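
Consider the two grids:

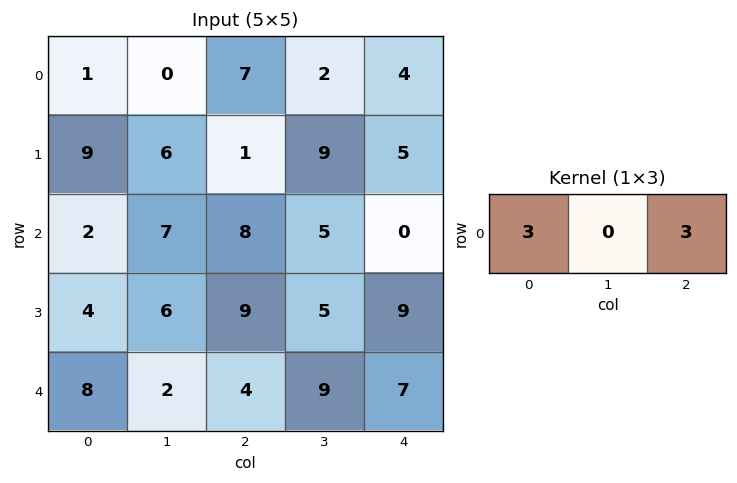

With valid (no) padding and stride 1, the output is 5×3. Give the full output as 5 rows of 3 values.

24 6 33
30 45 18
30 36 24
39 33 54
36 33 33

Output[0,0]: The receptive field on the input at this output position is [1 0 7]. Elementwise product with the kernel and sum: 1·3 + 7·3.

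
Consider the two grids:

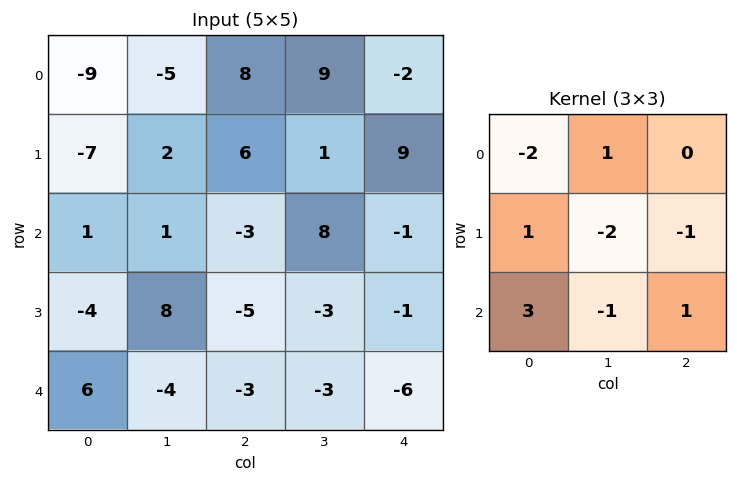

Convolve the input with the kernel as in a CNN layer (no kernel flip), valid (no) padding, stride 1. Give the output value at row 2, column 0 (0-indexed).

The receptive field on the input at this output position is [1 1 -3 / -4 8 -5 / 6 -4 -3]. Elementwise product with the kernel and sum: 1·-2 + 1·1 + -4·1 + 8·-2 + -5·-1 + 6·3 + -4·-1 + -3·1.

3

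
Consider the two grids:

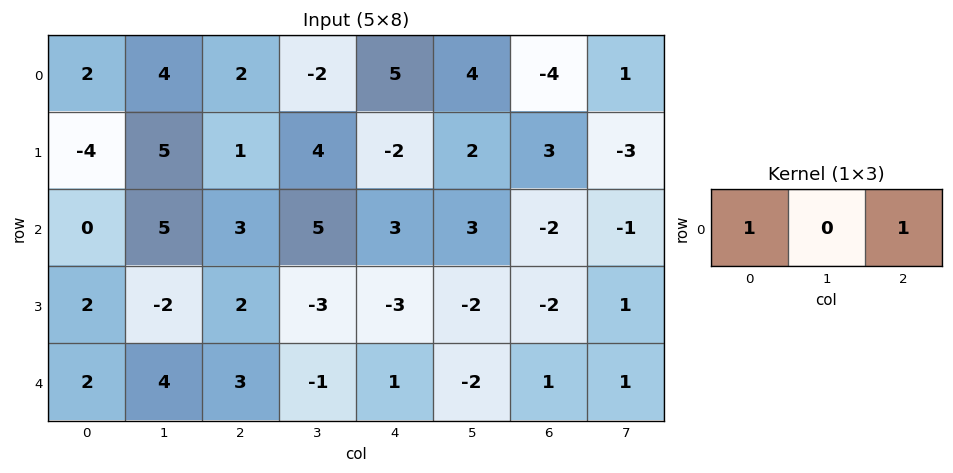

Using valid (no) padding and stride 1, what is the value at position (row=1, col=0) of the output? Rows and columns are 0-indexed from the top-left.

The receptive field on the input at this output position is [-4 5 1]. Elementwise product with the kernel and sum: -4·1 + 1·1.

-3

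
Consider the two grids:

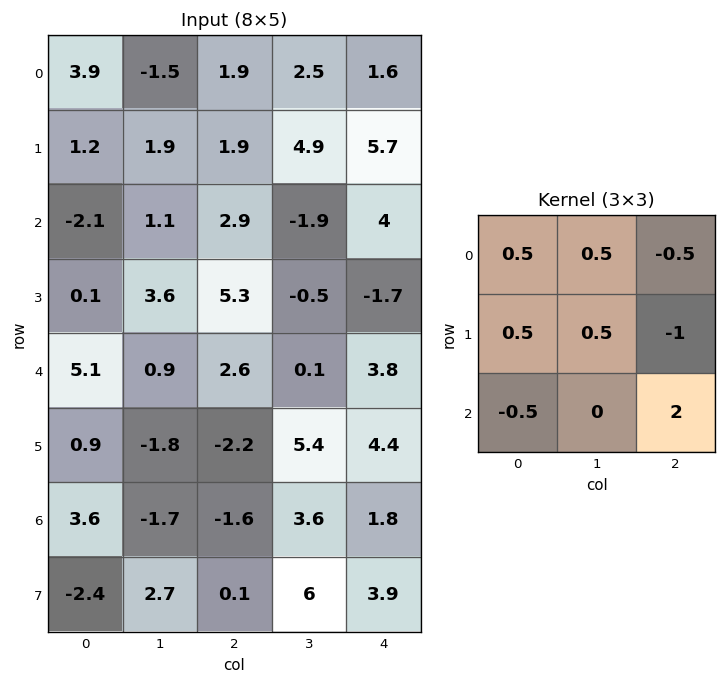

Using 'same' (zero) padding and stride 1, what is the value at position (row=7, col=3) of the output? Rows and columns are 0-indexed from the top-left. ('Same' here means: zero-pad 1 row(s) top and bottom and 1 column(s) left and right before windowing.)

The receptive field on the zero-padded input at this output position is [-1.6 3.6 1.8 / 0.1 6 3.9 / 0 0 0]. Elementwise product with the kernel and sum: -1.6·0.5 + 3.6·0.5 + 1.8·-0.5 + 0.1·0.5 + 6·0.5 + 3.9·-1 + 0·-0.5 + 0·2.

-0.75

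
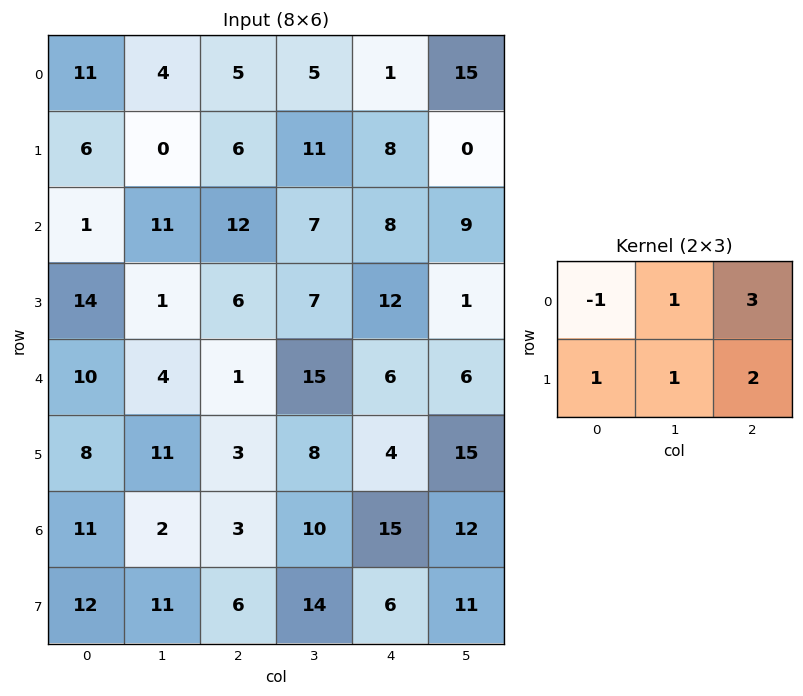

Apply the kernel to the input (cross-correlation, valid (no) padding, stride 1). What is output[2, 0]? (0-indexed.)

73

The receptive field on the input at this output position is [1 11 12 / 14 1 6]. Elementwise product with the kernel and sum: 1·-1 + 11·1 + 12·3 + 14·1 + 1·1 + 6·2.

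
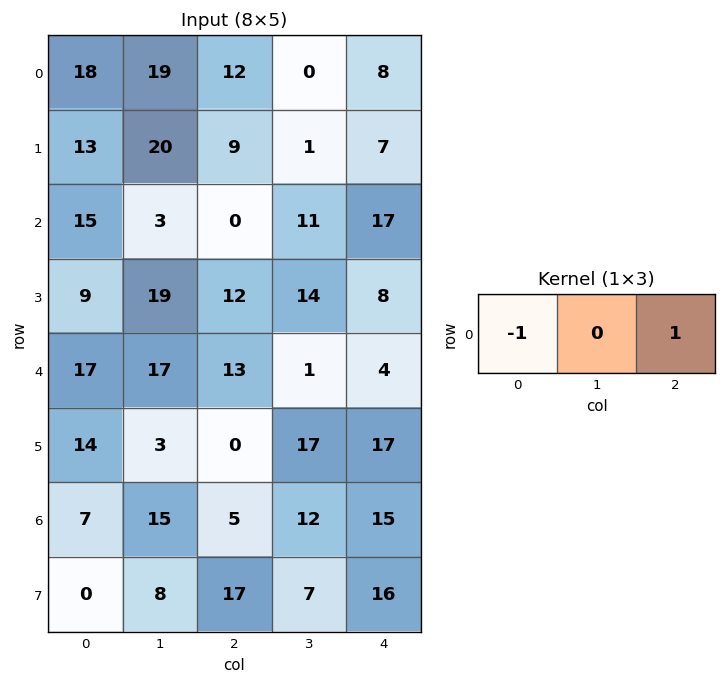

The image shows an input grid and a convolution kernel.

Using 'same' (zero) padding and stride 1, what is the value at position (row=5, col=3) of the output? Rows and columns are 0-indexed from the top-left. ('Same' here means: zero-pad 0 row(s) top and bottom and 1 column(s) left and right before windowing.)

17

The receptive field on the zero-padded input at this output position is [0 17 17]. Elementwise product with the kernel and sum: 0·-1 + 17·1.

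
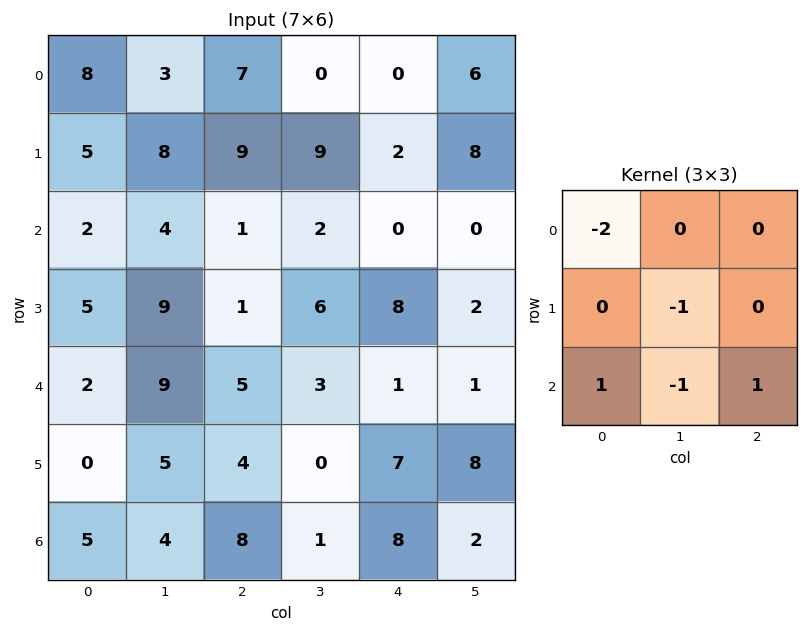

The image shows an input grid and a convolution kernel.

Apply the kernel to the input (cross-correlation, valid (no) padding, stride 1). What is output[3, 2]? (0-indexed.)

The receptive field on the input at this output position is [1 6 8 / 5 3 1 / 4 0 7]. Elementwise product with the kernel and sum: 1·-2 + 3·-1 + 4·1 + 0·-1 + 7·1.

6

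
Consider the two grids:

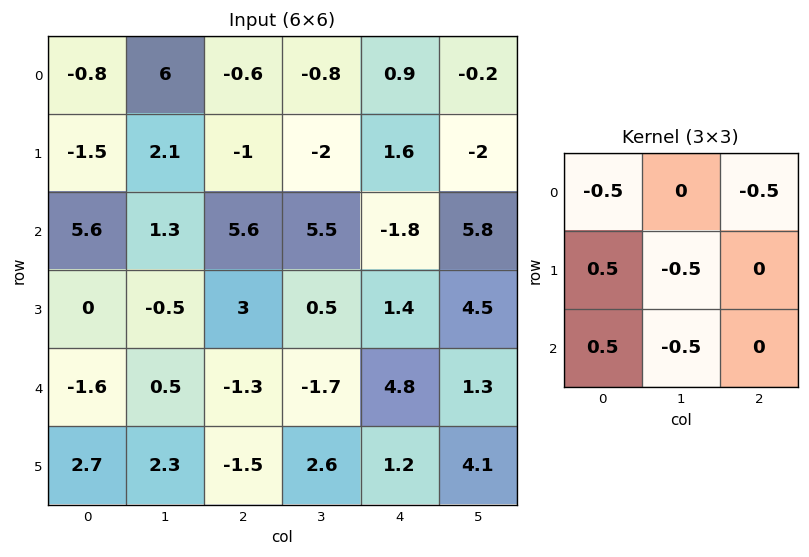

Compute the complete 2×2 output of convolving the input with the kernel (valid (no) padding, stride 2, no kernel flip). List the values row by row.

Output[0,0]: The receptive field on the input at this output position is [-0.8 6 -0.6 / -1.5 2.1 -1 / 5.6 1.3 5.6]. Elementwise product with the kernel and sum: -0.8·-0.5 + -0.6·-0.5 + -1.5·0.5 + 2.1·-0.5 + 5.6·0.5 + 1.3·-0.5.

1.05 0.4
-6.4 -0.45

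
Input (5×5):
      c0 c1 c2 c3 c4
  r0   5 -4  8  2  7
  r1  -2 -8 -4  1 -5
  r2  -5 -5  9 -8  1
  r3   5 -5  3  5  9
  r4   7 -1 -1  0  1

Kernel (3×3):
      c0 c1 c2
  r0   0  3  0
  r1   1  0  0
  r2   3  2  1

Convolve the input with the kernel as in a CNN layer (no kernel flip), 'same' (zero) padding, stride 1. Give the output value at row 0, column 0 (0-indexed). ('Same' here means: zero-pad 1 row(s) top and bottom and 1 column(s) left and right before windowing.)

The receptive field on the zero-padded input at this output position is [0 0 0 / 0 5 -4 / 0 -2 -8]. Elementwise product with the kernel and sum: 0·3 + 0·1 + 0·3 + -2·2 + -8·1.

-12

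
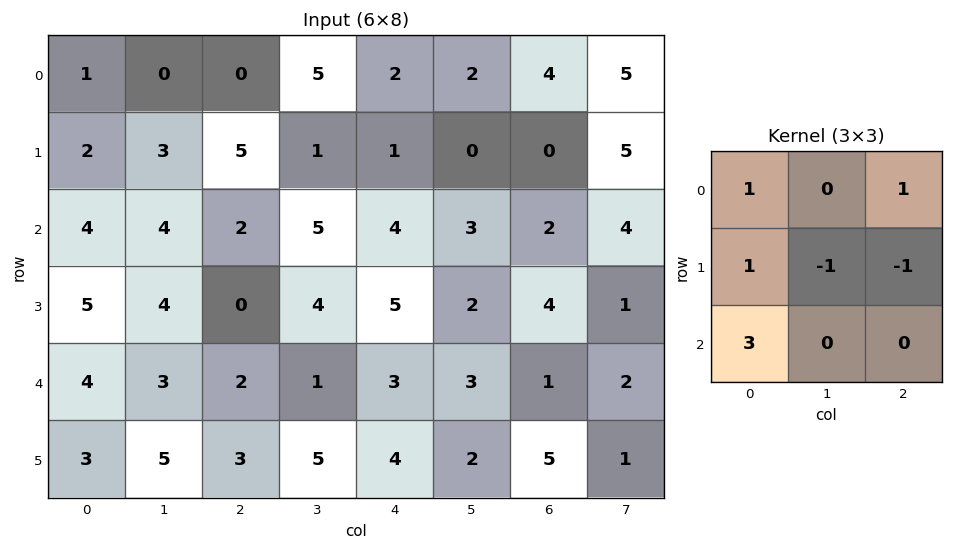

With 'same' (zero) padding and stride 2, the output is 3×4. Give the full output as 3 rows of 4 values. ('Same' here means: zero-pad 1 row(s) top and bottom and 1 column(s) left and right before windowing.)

Output[0,0]: The receptive field on the zero-padded input at this output position is [0 0 0 / 0 1 0 / 0 2 3]. Elementwise product with the kernel and sum: 0·1 + 0·1 + 0·1 + 1·-1 + 0·-1 + 0·3.
Output[0,1]: The receptive field on the zero-padded input at this output position is [0 0 0 / 0 0 5 / 3 5 1]. Elementwise product with the kernel and sum: 0·1 + 0·1 + 0·1 + 0·-1 + 5·-1 + 3·3.

-1 4 4 -7
-5 13 11 8
-3 23 16 9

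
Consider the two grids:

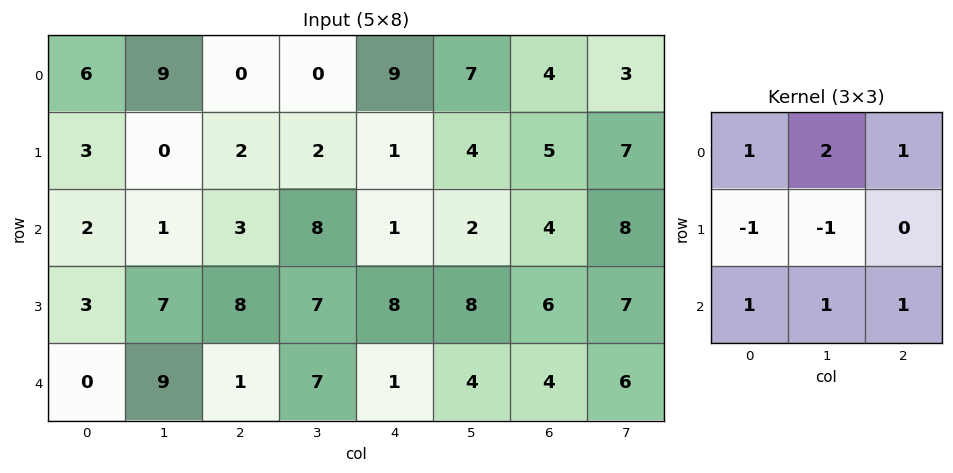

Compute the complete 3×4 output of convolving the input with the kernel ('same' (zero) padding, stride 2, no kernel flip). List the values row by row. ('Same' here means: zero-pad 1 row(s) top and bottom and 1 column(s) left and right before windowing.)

Output[0,0]: The receptive field on the zero-padded input at this output position is [0 0 0 / 0 6 9 / 0 3 0]. Elementwise product with the kernel and sum: 0·1 + 0·2 + 0·1 + 0·-1 + 6·-1 + 0·1 + 3·1 + 0·1.
Output[0,1]: The receptive field on the zero-padded input at this output position is [0 0 0 / 9 0 0 / 0 2 2]. Elementwise product with the kernel and sum: 0·1 + 0·2 + 0·1 + 9·-1 + 0·-1 + 0·1 + 2·1 + 2·1.

-3 -5 -2 5
14 24 22 36
13 20 23 19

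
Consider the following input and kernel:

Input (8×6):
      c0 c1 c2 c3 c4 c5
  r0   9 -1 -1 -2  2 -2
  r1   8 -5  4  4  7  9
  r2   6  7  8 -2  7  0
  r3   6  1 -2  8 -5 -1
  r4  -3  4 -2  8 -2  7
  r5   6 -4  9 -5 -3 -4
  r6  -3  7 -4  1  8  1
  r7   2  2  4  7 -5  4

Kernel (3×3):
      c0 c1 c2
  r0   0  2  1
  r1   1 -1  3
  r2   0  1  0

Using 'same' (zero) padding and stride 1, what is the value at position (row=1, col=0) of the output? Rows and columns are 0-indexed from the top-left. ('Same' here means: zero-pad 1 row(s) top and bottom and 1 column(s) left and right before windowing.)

0

The receptive field on the zero-padded input at this output position is [0 9 -1 / 0 8 -5 / 0 6 7]. Elementwise product with the kernel and sum: 9·2 + -1·1 + 0·1 + 8·-1 + -5·3 + 6·1.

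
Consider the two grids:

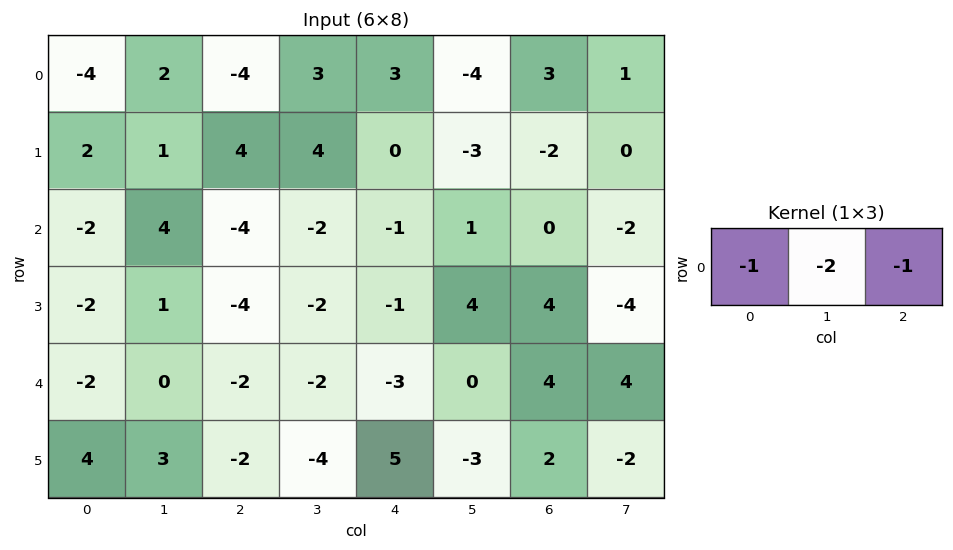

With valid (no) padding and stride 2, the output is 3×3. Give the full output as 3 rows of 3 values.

Output[0,0]: The receptive field on the input at this output position is [-4 2 -4]. Elementwise product with the kernel and sum: -4·-1 + 2·-2 + -4·-1.
Output[0,1]: The receptive field on the input at this output position is [-4 3 3]. Elementwise product with the kernel and sum: -4·-1 + 3·-2 + 3·-1.

4 -5 2
-2 9 -1
4 9 -1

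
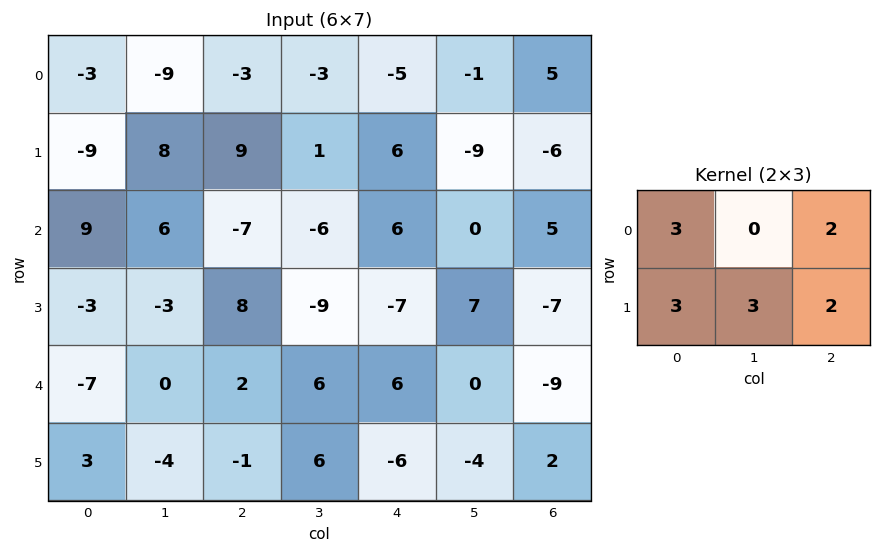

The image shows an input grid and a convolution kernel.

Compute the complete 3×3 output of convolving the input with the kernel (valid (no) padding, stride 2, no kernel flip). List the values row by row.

0 23 -26
11 -26 14
-22 21 -26

Output[0,0]: The receptive field on the input at this output position is [-3 -9 -3 / -9 8 9]. Elementwise product with the kernel and sum: -3·3 + -3·2 + -9·3 + 8·3 + 9·2.
Output[0,1]: The receptive field on the input at this output position is [-3 -3 -5 / 9 1 6]. Elementwise product with the kernel and sum: -3·3 + -5·2 + 9·3 + 1·3 + 6·2.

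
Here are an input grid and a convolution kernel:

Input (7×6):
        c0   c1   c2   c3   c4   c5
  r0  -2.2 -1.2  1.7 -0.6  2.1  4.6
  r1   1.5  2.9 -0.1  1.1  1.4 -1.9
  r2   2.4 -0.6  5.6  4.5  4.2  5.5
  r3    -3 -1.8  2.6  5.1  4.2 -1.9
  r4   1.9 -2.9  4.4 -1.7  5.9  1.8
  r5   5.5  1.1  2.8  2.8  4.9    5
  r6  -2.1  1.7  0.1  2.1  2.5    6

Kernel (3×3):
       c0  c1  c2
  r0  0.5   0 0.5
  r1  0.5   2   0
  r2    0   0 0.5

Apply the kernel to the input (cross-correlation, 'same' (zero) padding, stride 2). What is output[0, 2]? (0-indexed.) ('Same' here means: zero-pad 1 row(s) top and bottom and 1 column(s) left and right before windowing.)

The receptive field on the zero-padded input at this output position is [0 0 0 / -0.6 2.1 4.6 / 1.1 1.4 -1.9]. Elementwise product with the kernel and sum: 0·0.5 + 0·0.5 + -0.6·0.5 + 2.1·2 + -1.9·0.5.

2.95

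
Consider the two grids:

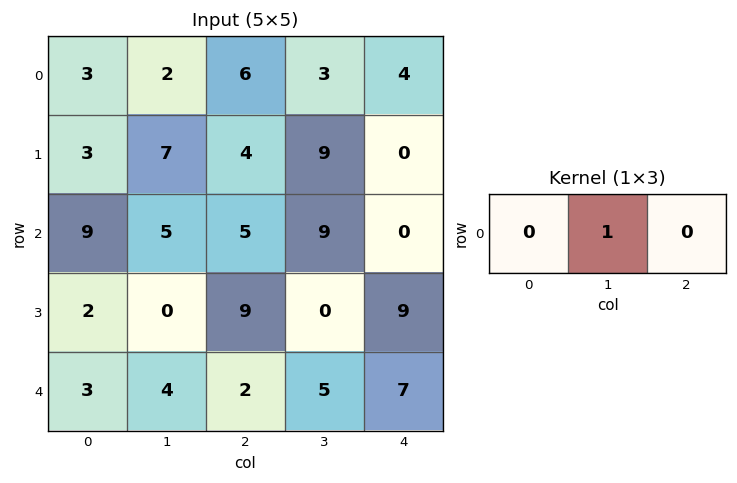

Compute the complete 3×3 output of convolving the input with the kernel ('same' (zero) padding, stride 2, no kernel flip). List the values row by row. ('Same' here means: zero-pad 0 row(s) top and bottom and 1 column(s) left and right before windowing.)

Output[0,0]: The receptive field on the zero-padded input at this output position is [0 3 2]. Elementwise product with the kernel and sum: 3·1.

3 6 4
9 5 0
3 2 7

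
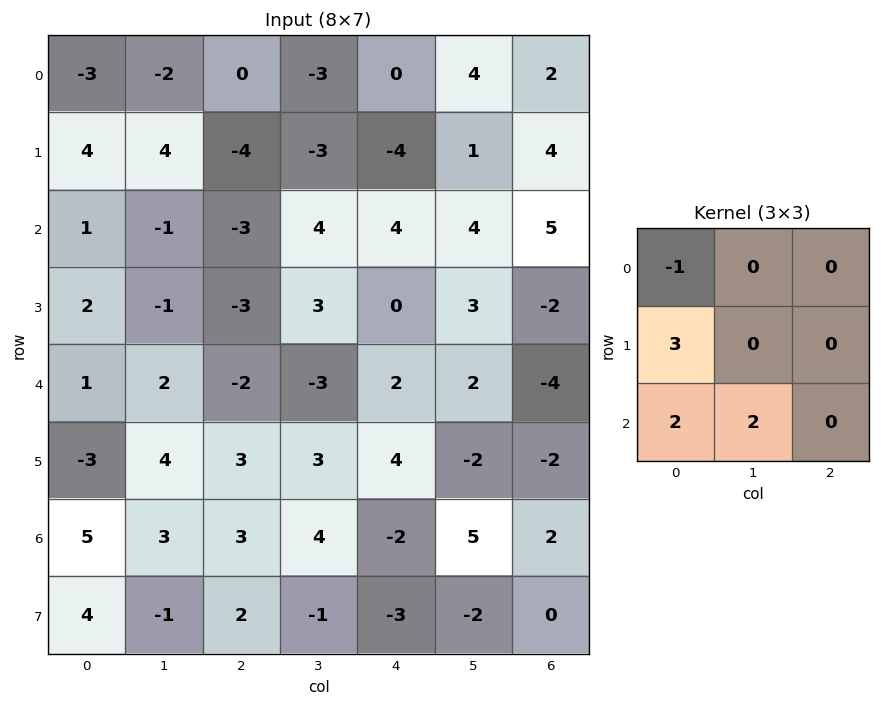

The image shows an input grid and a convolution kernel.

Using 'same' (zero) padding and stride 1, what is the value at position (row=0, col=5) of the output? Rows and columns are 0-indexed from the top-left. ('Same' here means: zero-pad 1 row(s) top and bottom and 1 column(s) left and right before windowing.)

The receptive field on the zero-padded input at this output position is [0 0 0 / 0 4 2 / -4 1 4]. Elementwise product with the kernel and sum: 0·-1 + 0·3 + -4·2 + 1·2.

-6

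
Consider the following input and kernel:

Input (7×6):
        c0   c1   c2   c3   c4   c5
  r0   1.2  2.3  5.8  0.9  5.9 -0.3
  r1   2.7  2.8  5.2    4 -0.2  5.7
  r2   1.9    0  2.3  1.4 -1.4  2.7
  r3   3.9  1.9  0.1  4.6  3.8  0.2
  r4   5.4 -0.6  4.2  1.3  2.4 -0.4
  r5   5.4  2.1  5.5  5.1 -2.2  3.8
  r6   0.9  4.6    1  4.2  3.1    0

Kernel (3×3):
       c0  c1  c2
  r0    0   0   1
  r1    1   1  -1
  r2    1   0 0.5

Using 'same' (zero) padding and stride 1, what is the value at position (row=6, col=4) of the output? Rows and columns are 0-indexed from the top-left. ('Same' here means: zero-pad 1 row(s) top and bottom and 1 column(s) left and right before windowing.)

11.1

The receptive field on the zero-padded input at this output position is [5.1 -2.2 3.8 / 4.2 3.1 0 / 0 0 0]. Elementwise product with the kernel and sum: 3.8·1 + 4.2·1 + 3.1·1 + 0·-1 + 0·1 + 0·0.5.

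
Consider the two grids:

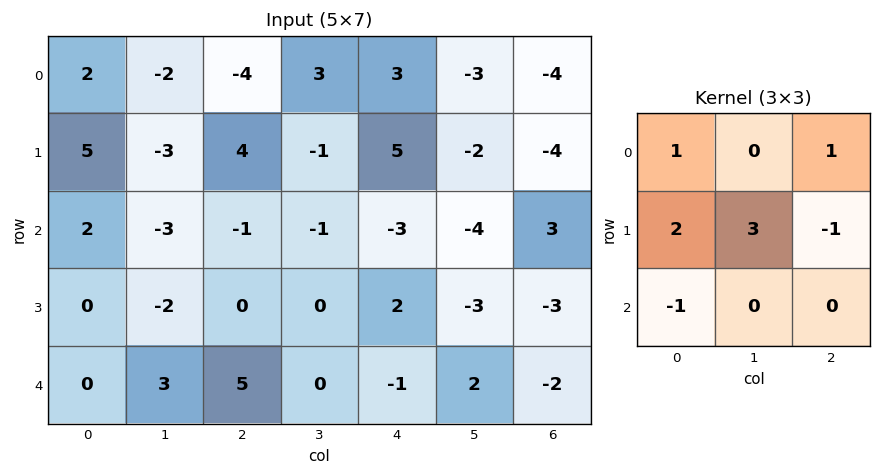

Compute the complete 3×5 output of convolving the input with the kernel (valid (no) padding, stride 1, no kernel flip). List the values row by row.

-7 11 0 16 10
5 -10 7 -10 -22
-5 -11 -11 4 -1

Output[0,0]: The receptive field on the input at this output position is [2 -2 -4 / 5 -3 4 / 2 -3 -1]. Elementwise product with the kernel and sum: 2·1 + -4·1 + 5·2 + -3·3 + 4·-1 + 2·-1.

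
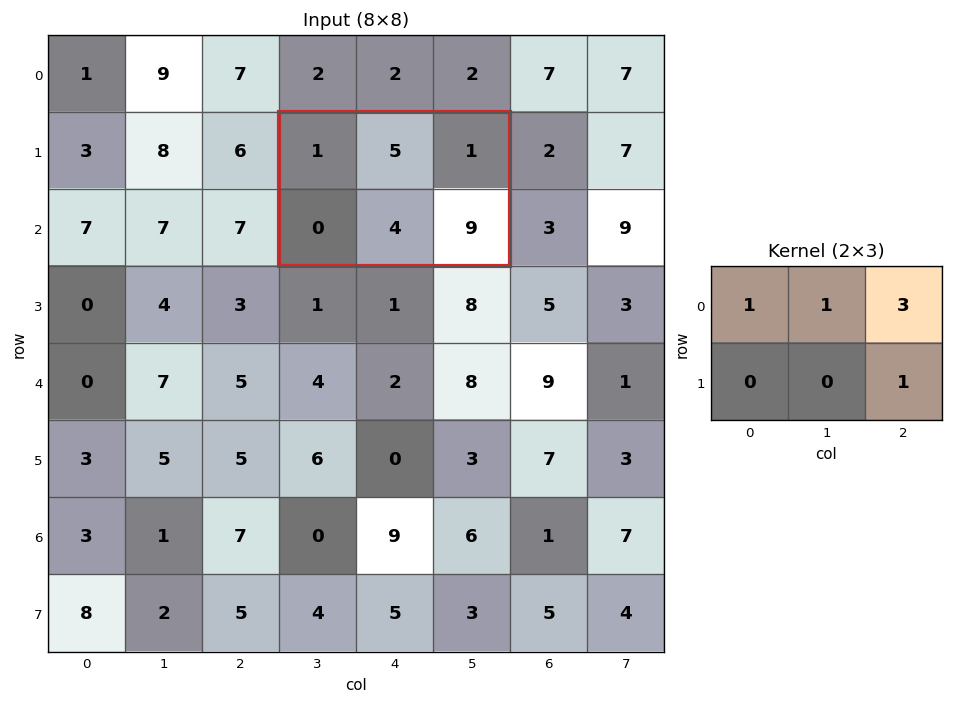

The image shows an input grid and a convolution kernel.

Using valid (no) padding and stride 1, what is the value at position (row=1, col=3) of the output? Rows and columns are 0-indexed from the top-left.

The receptive field on the input at this output position is [1 5 1 / 0 4 9]. Elementwise product with the kernel and sum: 1·1 + 5·1 + 1·3 + 9·1.

18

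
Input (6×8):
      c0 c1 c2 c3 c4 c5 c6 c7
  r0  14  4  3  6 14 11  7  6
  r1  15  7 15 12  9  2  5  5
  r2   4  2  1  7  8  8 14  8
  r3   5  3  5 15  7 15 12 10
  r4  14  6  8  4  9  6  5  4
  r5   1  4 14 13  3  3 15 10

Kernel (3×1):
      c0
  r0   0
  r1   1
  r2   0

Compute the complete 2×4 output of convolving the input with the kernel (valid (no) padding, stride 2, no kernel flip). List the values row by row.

Output[0,0]: The receptive field on the input at this output position is [14 / 15 / 4]. Elementwise product with the kernel and sum: 15·1.
Output[0,1]: The receptive field on the input at this output position is [3 / 15 / 1]. Elementwise product with the kernel and sum: 15·1.

15 15 9 5
5 5 7 12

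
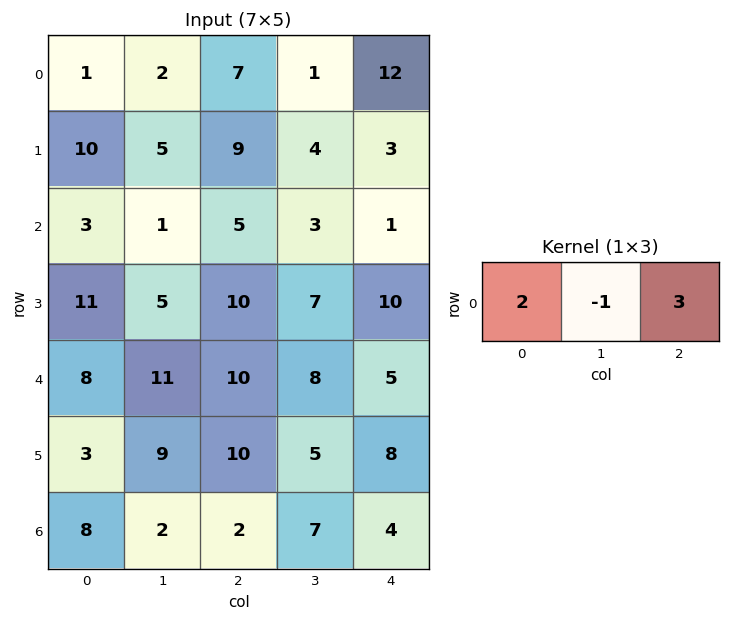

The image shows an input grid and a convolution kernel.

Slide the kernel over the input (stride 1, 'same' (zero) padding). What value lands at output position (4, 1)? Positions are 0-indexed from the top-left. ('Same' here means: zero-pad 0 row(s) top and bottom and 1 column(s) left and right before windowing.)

The receptive field on the zero-padded input at this output position is [8 11 10]. Elementwise product with the kernel and sum: 8·2 + 11·-1 + 10·3.

35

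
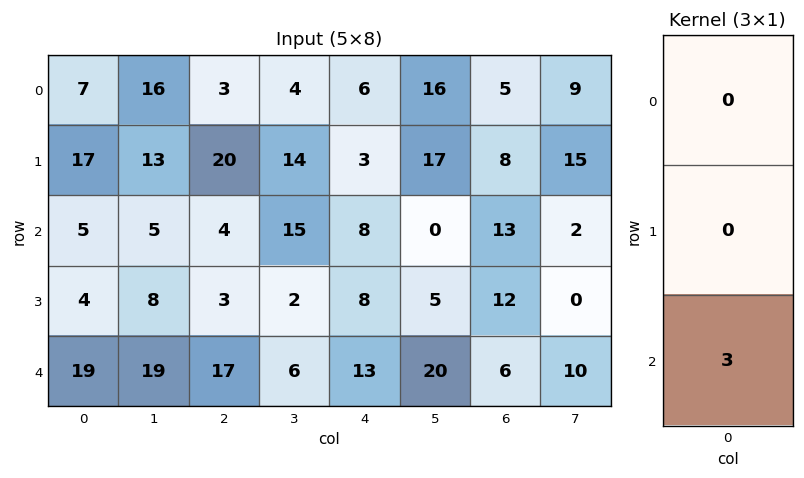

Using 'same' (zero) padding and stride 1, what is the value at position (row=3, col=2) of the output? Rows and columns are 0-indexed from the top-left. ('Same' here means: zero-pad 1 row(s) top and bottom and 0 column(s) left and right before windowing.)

The receptive field on the zero-padded input at this output position is [4 / 3 / 17]. Elementwise product with the kernel and sum: 17·3.

51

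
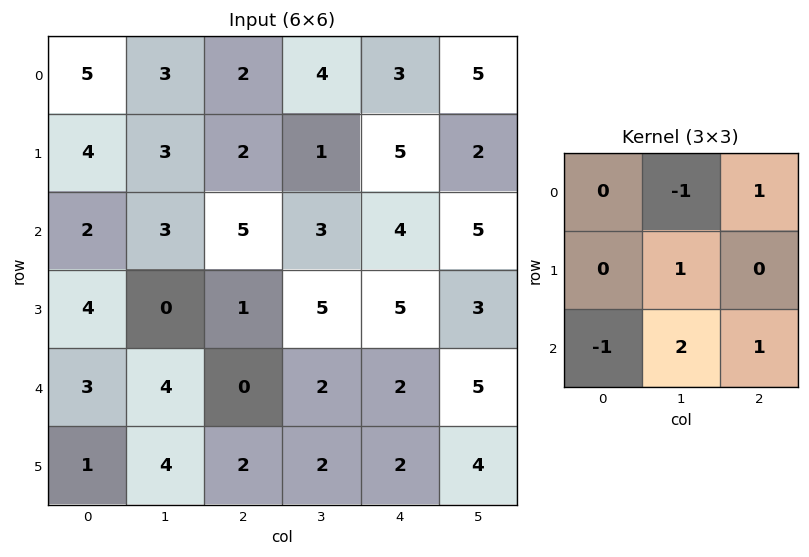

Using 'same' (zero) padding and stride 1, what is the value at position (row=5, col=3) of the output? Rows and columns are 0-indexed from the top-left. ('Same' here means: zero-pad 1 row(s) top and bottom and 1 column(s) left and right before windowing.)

The receptive field on the zero-padded input at this output position is [0 2 2 / 2 2 2 / 0 0 0]. Elementwise product with the kernel and sum: 2·-1 + 2·1 + 2·1 + 0·-1 + 0·2 + 0·1.

2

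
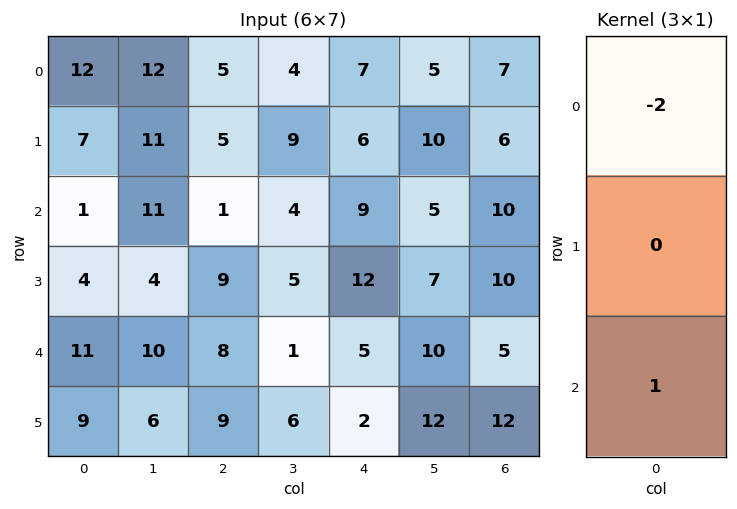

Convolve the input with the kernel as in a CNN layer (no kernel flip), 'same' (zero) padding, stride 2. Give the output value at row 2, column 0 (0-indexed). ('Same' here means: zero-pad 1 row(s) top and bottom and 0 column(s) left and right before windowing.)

The receptive field on the zero-padded input at this output position is [4 / 11 / 9]. Elementwise product with the kernel and sum: 4·-2 + 9·1.

1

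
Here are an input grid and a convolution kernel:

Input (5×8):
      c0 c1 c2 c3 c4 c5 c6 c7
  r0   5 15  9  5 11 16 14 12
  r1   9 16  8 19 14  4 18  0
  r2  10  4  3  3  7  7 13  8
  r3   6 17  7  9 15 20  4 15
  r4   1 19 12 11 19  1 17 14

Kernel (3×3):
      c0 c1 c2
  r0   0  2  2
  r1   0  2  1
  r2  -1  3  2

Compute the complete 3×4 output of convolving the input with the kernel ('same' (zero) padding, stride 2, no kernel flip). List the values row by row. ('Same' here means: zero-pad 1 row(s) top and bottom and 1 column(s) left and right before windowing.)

84 69 69 90
126 85 133 92
67 67 109 86

Output[0,0]: The receptive field on the zero-padded input at this output position is [0 0 0 / 0 5 15 / 0 9 16]. Elementwise product with the kernel and sum: 0·2 + 0·2 + 5·2 + 15·1 + 0·-1 + 9·3 + 16·2.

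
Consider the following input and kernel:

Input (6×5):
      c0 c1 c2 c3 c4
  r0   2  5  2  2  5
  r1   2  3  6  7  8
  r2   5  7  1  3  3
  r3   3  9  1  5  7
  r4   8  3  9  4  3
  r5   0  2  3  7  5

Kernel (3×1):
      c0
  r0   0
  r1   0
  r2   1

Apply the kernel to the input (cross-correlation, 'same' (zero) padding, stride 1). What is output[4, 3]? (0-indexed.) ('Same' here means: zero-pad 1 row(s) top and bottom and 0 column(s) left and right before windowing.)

The receptive field on the zero-padded input at this output position is [5 / 4 / 7]. Elementwise product with the kernel and sum: 7·1.

7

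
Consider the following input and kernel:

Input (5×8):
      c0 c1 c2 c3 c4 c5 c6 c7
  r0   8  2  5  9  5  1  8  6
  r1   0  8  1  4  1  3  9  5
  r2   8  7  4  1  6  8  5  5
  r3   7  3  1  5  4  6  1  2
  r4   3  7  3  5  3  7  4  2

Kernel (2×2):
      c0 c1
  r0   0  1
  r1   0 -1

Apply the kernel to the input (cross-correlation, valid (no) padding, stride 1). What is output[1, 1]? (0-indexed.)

-3

The receptive field on the input at this output position is [8 1 / 7 4]. Elementwise product with the kernel and sum: 1·1 + 4·-1.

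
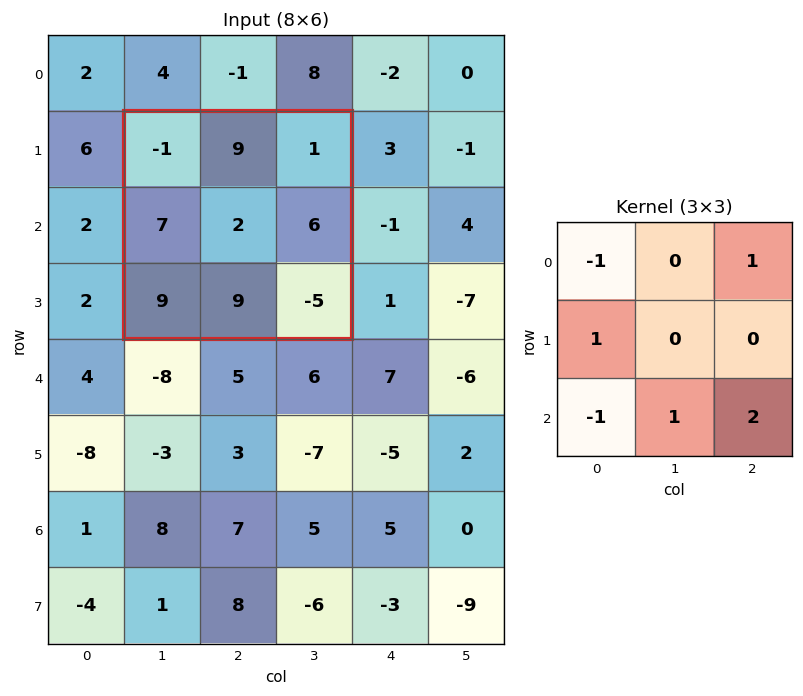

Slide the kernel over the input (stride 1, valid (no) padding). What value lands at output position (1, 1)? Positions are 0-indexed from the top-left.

The receptive field on the input at this output position is [-1 9 1 / 7 2 6 / 9 9 -5]. Elementwise product with the kernel and sum: -1·-1 + 1·1 + 7·1 + 9·-1 + 9·1 + -5·2.

-1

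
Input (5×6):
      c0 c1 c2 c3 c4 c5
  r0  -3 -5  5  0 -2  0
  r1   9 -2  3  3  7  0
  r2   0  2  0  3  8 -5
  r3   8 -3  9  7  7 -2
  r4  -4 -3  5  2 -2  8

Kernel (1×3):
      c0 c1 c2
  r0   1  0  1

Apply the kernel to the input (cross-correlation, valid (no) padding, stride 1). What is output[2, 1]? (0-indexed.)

The receptive field on the input at this output position is [2 0 3]. Elementwise product with the kernel and sum: 2·1 + 3·1.

5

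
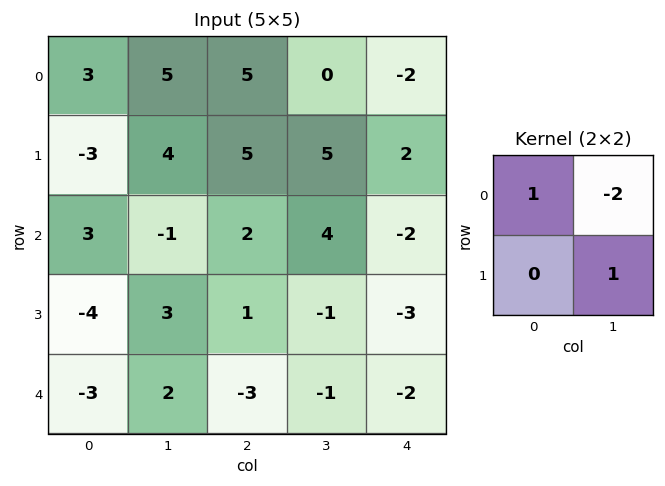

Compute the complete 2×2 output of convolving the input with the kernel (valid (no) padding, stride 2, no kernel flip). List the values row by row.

Output[0,0]: The receptive field on the input at this output position is [3 5 / -3 4]. Elementwise product with the kernel and sum: 3·1 + 5·-2 + 4·1.
Output[0,1]: The receptive field on the input at this output position is [5 0 / 5 5]. Elementwise product with the kernel and sum: 5·1 + 0·-2 + 5·1.

-3 10
8 -7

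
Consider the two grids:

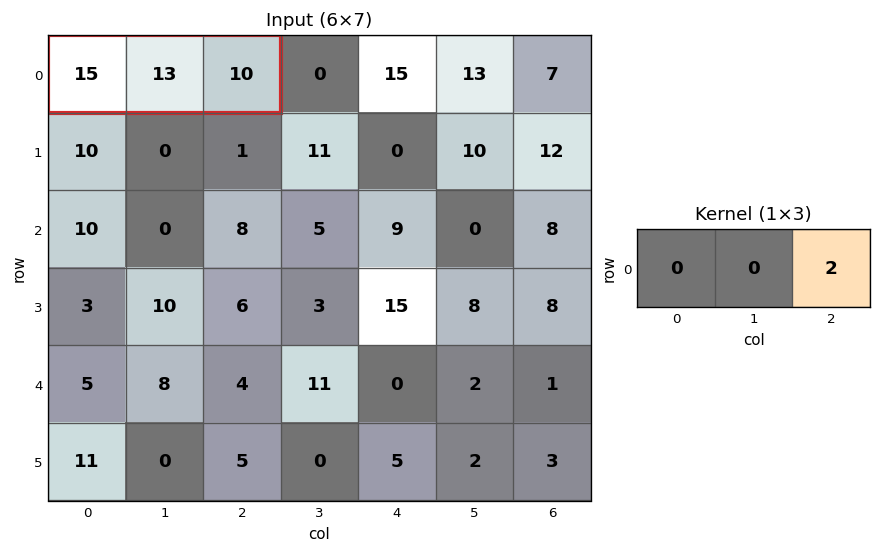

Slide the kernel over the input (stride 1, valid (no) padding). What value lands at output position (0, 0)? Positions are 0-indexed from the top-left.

The receptive field on the input at this output position is [15 13 10]. Elementwise product with the kernel and sum: 10·2.

20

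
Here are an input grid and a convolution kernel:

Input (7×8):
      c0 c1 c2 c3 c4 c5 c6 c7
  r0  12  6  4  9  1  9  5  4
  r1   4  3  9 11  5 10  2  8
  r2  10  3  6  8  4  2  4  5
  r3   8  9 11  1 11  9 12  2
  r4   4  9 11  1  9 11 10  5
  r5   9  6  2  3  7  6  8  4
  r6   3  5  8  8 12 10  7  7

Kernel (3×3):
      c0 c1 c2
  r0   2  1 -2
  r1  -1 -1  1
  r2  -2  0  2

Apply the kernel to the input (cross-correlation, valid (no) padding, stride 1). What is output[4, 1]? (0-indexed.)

28

The receptive field on the input at this output position is [9 11 1 / 6 2 3 / 5 8 8]. Elementwise product with the kernel and sum: 9·2 + 11·1 + 1·-2 + 6·-1 + 2·-1 + 3·1 + 5·-2 + 8·2.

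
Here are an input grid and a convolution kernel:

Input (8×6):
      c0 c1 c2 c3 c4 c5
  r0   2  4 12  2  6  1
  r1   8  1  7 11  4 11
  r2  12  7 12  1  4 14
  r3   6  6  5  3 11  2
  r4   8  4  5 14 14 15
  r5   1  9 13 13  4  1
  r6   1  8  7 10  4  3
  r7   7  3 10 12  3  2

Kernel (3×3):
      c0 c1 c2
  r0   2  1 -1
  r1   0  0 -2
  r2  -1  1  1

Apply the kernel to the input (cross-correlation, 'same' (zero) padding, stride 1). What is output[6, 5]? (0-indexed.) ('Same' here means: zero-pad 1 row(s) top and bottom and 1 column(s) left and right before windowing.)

8

The receptive field on the zero-padded input at this output position is [4 1 0 / 4 3 0 / 3 2 0]. Elementwise product with the kernel and sum: 4·2 + 1·1 + 0·-1 + 0·-2 + 3·-1 + 2·1 + 0·1.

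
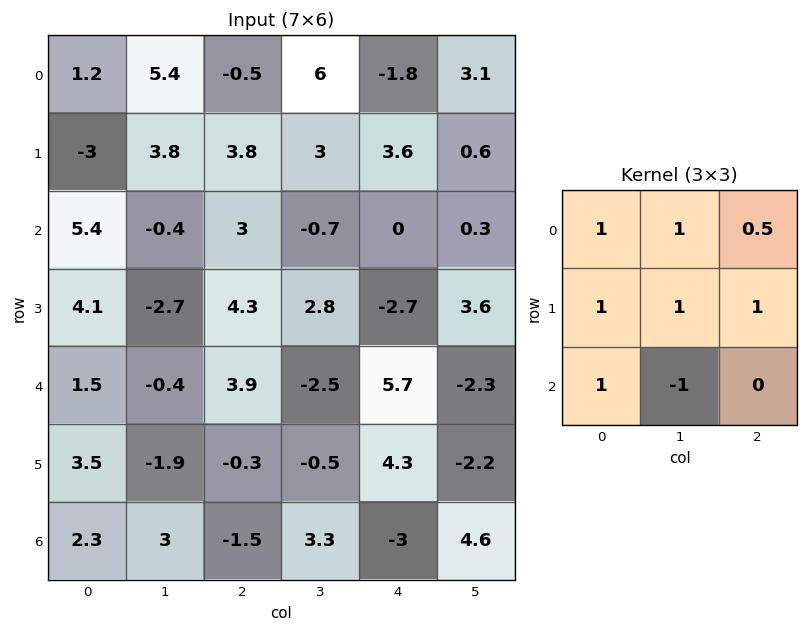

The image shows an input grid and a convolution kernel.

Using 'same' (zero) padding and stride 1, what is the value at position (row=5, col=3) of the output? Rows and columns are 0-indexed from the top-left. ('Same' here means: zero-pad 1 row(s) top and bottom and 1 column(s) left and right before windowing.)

The receptive field on the zero-padded input at this output position is [3.9 -2.5 5.7 / -0.3 -0.5 4.3 / -1.5 3.3 -3]. Elementwise product with the kernel and sum: 3.9·1 + -2.5·1 + 5.7·0.5 + -0.3·1 + -0.5·1 + 4.3·1 + -1.5·1 + 3.3·-1.

2.95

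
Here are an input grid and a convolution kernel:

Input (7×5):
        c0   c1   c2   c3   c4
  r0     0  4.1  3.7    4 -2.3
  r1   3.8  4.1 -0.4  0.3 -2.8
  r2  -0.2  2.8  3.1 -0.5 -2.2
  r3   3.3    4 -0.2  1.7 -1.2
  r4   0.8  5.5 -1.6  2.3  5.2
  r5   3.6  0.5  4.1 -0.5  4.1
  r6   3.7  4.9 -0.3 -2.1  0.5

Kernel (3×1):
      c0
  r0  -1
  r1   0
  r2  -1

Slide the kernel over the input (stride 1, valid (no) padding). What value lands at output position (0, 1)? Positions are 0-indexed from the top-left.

The receptive field on the input at this output position is [4.1 / 4.1 / 2.8]. Elementwise product with the kernel and sum: 4.1·-1 + 2.8·-1.

-6.9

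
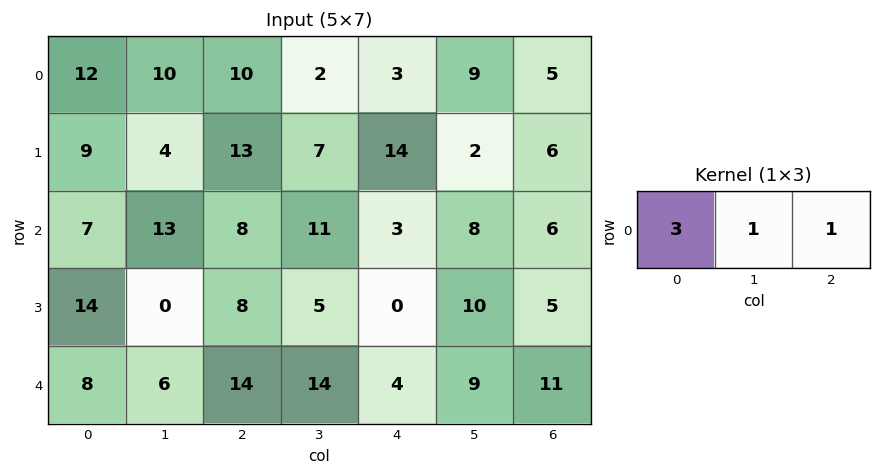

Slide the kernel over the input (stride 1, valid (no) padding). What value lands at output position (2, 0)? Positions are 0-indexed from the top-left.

42

The receptive field on the input at this output position is [7 13 8]. Elementwise product with the kernel and sum: 7·3 + 13·1 + 8·1.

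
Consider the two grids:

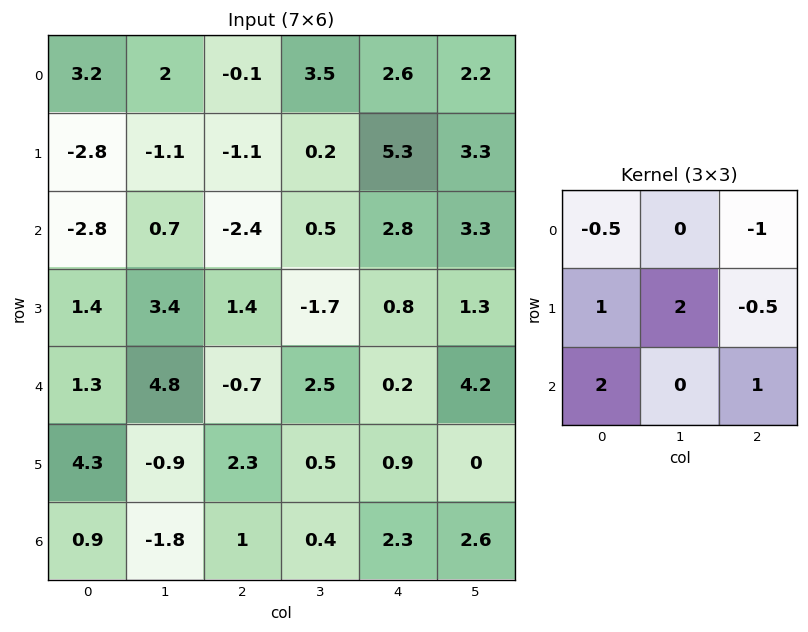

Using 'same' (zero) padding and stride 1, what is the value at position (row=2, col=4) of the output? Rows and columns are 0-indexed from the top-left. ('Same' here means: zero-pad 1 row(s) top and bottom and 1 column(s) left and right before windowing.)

-1.05

The receptive field on the zero-padded input at this output position is [0.2 5.3 3.3 / 0.5 2.8 3.3 / -1.7 0.8 1.3]. Elementwise product with the kernel and sum: 0.2·-0.5 + 3.3·-1 + 0.5·1 + 2.8·2 + 3.3·-0.5 + -1.7·2 + 1.3·1.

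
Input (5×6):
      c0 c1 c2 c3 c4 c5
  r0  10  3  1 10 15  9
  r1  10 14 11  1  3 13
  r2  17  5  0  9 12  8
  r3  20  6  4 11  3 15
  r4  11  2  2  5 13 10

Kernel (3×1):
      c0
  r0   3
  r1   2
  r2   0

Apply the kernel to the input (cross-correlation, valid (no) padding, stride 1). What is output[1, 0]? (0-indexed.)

The receptive field on the input at this output position is [10 / 17 / 20]. Elementwise product with the kernel and sum: 10·3 + 17·2.

64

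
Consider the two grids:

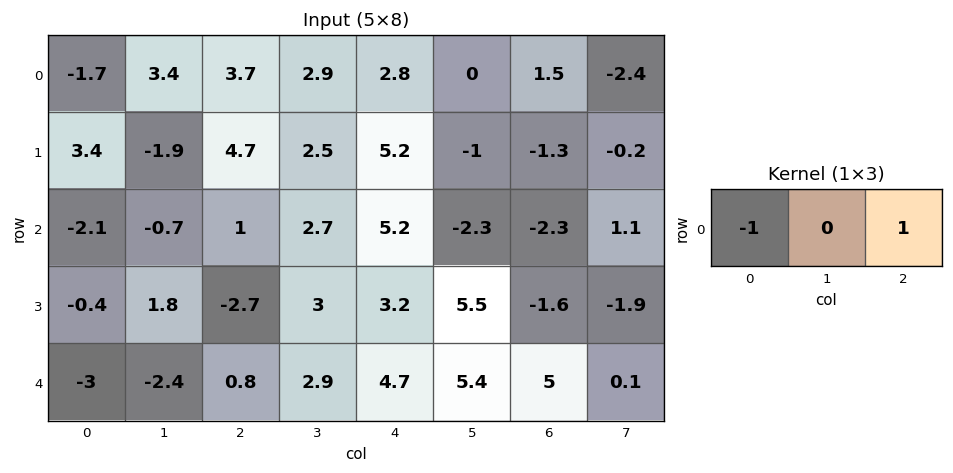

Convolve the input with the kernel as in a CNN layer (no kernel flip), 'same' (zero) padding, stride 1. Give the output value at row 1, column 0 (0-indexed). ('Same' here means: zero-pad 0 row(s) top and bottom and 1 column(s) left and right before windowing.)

-1.9

The receptive field on the zero-padded input at this output position is [0 3.4 -1.9]. Elementwise product with the kernel and sum: 0·-1 + -1.9·1.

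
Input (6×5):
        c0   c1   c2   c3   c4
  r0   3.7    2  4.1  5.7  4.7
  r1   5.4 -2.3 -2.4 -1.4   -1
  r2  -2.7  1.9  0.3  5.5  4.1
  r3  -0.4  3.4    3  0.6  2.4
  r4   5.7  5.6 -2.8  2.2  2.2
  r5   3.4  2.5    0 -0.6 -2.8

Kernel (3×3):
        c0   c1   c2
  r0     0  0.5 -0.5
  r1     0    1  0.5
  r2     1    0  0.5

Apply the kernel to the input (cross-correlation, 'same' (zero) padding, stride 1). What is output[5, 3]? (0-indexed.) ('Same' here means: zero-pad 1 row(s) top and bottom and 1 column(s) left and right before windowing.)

-2

The receptive field on the zero-padded input at this output position is [-2.8 2.2 2.2 / 0 -0.6 -2.8 / 0 0 0]. Elementwise product with the kernel and sum: 2.2·0.5 + 2.2·-0.5 + -0.6·1 + -2.8·0.5 + 0·1 + 0·0.5.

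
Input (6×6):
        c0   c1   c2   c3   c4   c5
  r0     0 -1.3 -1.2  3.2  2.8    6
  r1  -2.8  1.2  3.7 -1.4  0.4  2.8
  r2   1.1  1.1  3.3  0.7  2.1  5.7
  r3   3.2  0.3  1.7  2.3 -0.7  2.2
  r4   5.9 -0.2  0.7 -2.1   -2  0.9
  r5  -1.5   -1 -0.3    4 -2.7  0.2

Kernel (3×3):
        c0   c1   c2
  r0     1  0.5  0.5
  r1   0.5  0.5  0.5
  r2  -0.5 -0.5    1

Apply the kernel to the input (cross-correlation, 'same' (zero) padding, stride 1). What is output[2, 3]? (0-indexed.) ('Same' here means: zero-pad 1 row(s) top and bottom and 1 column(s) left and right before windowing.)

3.55

The receptive field on the zero-padded input at this output position is [3.7 -1.4 0.4 / 3.3 0.7 2.1 / 1.7 2.3 -0.7]. Elementwise product with the kernel and sum: 3.7·1 + -1.4·0.5 + 0.4·0.5 + 3.3·0.5 + 0.7·0.5 + 2.1·0.5 + 1.7·-0.5 + 2.3·-0.5 + -0.7·1.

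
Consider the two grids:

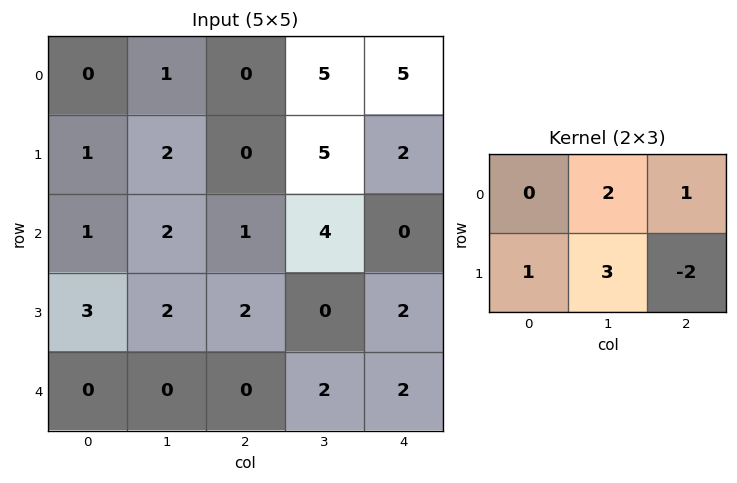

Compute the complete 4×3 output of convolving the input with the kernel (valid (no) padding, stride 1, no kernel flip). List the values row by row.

9 -3 26
9 2 25
10 14 6
6 0 4

Output[0,0]: The receptive field on the input at this output position is [0 1 0 / 1 2 0]. Elementwise product with the kernel and sum: 1·2 + 0·1 + 1·1 + 2·3 + 0·-2.
Output[0,1]: The receptive field on the input at this output position is [1 0 5 / 2 0 5]. Elementwise product with the kernel and sum: 0·2 + 5·1 + 2·1 + 0·3 + 5·-2.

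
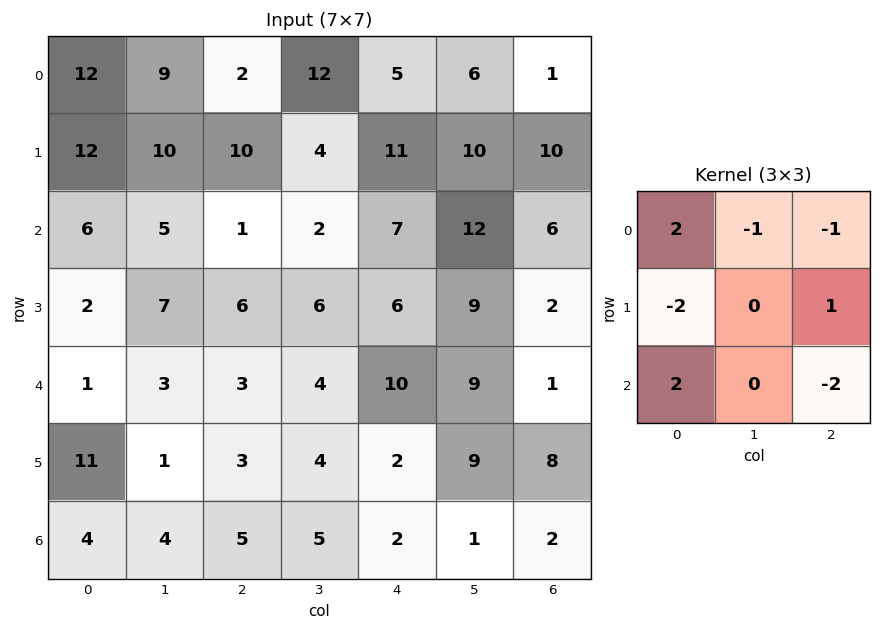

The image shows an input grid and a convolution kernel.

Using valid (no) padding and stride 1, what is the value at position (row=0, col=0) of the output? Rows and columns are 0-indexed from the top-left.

9

The receptive field on the input at this output position is [12 9 2 / 12 10 10 / 6 5 1]. Elementwise product with the kernel and sum: 12·2 + 9·-1 + 2·-1 + 12·-2 + 10·1 + 6·2 + 1·-2.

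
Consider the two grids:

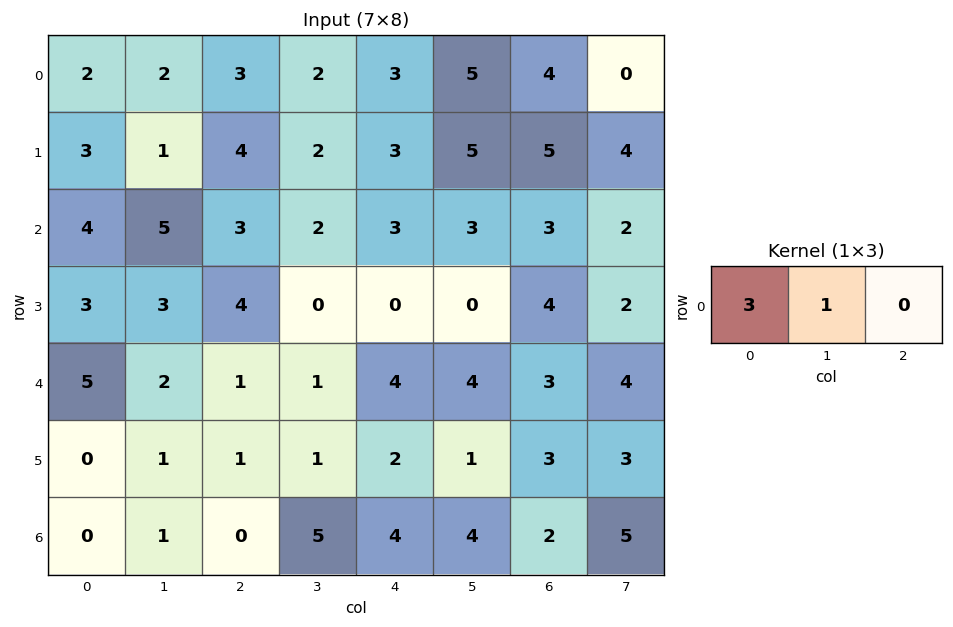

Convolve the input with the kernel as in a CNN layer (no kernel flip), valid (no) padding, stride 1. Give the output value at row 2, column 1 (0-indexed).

The receptive field on the input at this output position is [5 3 2]. Elementwise product with the kernel and sum: 5·3 + 3·1.

18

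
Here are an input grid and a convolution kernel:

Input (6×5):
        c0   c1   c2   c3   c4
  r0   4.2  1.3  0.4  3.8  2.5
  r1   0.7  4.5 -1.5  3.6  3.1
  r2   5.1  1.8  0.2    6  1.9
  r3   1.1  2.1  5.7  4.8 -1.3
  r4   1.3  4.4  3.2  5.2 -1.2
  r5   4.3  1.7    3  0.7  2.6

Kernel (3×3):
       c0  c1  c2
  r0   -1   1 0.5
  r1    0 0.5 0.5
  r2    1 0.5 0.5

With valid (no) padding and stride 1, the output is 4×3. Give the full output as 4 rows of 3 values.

Output[0,0]: The receptive field on the input at this output position is [4.2 1.3 0.4 / 0.7 4.5 -1.5 / 5.1 1.8 0.2]. Elementwise product with the kernel and sum: 4.2·-1 + 1.3·1 + 0.4·0.5 + 4.5·0.5 + -1.5·0.5 + 5.1·1 + 1.8·0.5 + 0.2·0.5.
Output[0,1]: The receptive field on the input at this output position is [1.3 0.4 3.8 / 4.5 -1.5 3.6 / 1.8 0.2 6]. Elementwise product with the kernel and sum: 1.3·-1 + 0.4·1 + 3.8·0.5 + -1.5·0.5 + 3.6·0.5 + 1.8·1 + 0.2·0.5 + 6·0.5.

4.9 6.95 12.15
9.05 6.25 18.05
5.8 15.25 13.7
14.3 13.75 5.1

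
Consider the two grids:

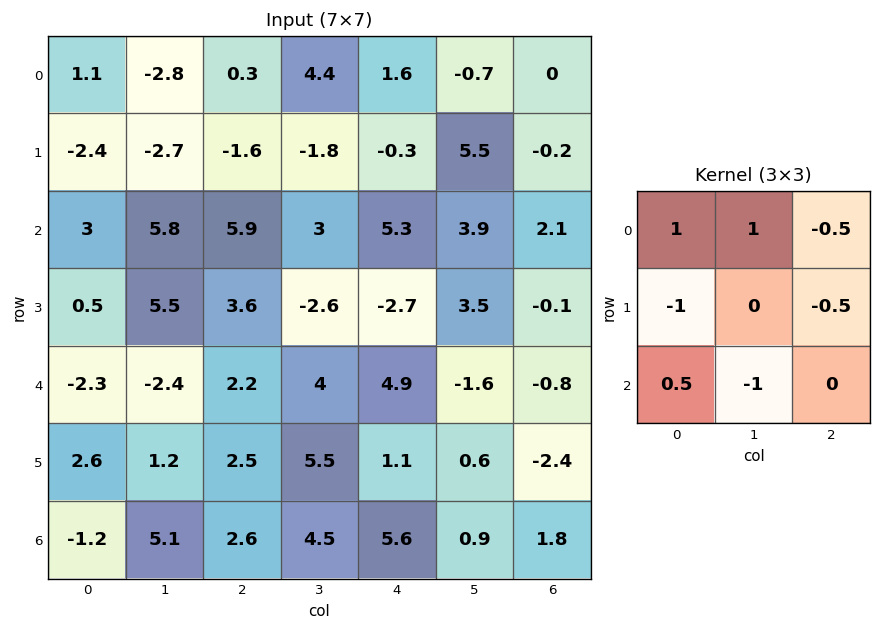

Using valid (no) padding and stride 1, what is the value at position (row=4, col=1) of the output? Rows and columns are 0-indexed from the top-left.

The receptive field on the input at this output position is [-2.4 2.2 4 / 1.2 2.5 5.5 / 5.1 2.6 4.5]. Elementwise product with the kernel and sum: -2.4·1 + 2.2·1 + 4·-0.5 + 1.2·-1 + 5.5·-0.5 + 5.1·0.5 + 2.6·-1.

-6.2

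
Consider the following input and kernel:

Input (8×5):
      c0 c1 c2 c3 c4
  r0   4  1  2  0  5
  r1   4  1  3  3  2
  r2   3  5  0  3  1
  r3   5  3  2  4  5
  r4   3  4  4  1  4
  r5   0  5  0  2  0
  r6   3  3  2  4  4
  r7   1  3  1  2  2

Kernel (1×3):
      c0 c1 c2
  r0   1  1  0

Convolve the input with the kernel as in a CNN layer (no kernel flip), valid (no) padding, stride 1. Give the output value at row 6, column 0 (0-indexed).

6

The receptive field on the input at this output position is [3 3 2]. Elementwise product with the kernel and sum: 3·1 + 3·1.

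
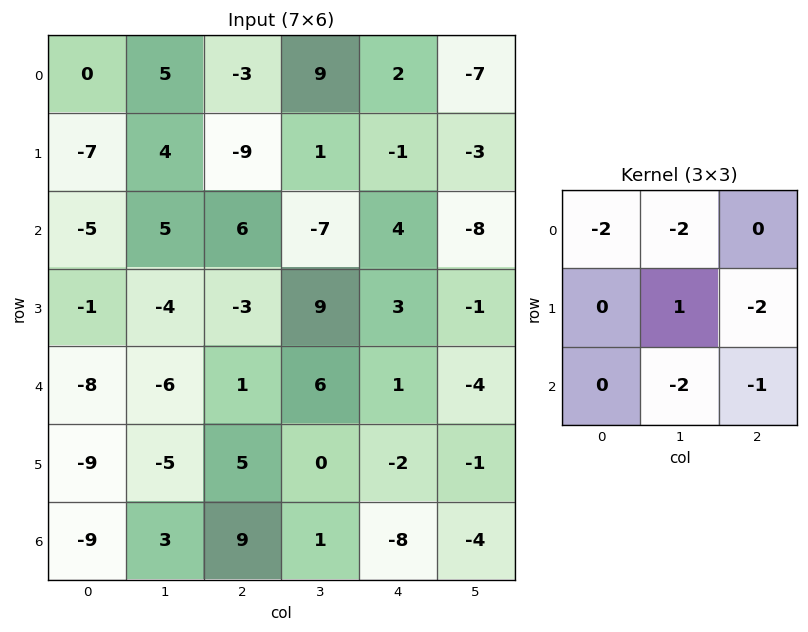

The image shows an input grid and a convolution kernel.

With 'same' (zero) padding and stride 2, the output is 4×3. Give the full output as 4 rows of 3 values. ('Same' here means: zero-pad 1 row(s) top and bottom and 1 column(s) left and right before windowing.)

0 -4 21
5 27 15
29 -7 -10
3 7 4

Output[0,0]: The receptive field on the zero-padded input at this output position is [0 0 0 / 0 0 5 / 0 -7 4]. Elementwise product with the kernel and sum: 0·-2 + 0·-2 + 0·1 + 5·-2 + -7·-2 + 4·-1.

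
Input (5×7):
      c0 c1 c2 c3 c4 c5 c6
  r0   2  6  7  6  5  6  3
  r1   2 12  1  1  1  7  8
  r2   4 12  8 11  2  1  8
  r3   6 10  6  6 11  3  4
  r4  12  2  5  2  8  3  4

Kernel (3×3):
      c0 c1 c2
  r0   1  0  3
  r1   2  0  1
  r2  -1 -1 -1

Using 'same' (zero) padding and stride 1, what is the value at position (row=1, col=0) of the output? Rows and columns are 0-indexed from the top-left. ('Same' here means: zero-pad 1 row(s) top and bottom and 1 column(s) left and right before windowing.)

The receptive field on the zero-padded input at this output position is [0 2 6 / 0 2 12 / 0 4 12]. Elementwise product with the kernel and sum: 0·1 + 6·3 + 0·2 + 12·1 + 0·-1 + 4·-1 + 12·-1.

14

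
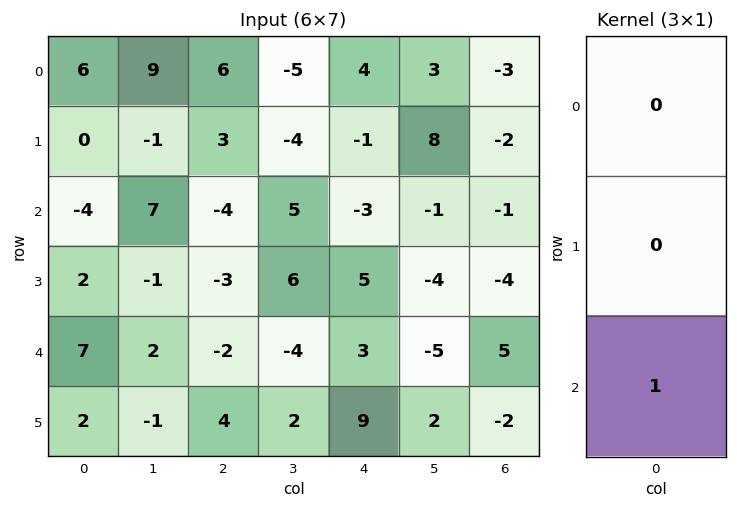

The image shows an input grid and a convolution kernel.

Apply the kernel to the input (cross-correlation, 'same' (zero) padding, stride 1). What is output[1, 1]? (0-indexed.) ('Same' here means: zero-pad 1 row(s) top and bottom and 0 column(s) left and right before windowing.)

7

The receptive field on the zero-padded input at this output position is [9 / -1 / 7]. Elementwise product with the kernel and sum: 7·1.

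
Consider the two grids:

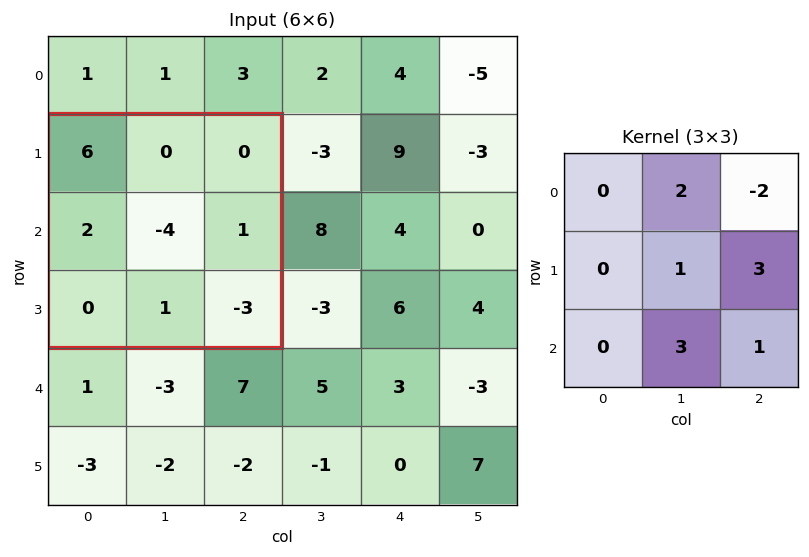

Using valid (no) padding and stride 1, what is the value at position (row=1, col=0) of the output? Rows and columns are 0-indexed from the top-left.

The receptive field on the input at this output position is [6 0 0 / 2 -4 1 / 0 1 -3]. Elementwise product with the kernel and sum: 0·2 + 0·-2 + -4·1 + 1·3 + 1·3 + -3·1.

-1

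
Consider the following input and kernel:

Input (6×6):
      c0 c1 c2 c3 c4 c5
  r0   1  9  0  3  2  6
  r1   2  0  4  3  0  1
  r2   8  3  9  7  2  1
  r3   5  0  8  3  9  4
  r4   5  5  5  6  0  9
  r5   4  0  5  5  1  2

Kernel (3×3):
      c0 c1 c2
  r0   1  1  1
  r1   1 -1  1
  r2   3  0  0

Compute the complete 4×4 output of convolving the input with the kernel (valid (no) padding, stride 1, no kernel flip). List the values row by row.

Output[0,0]: The receptive field on the input at this output position is [1 9 0 / 2 0 4 / 8 3 9]. Elementwise product with the kernel and sum: 1·1 + 9·1 + 0·1 + 2·1 + 0·-1 + 4·1 + 8·3.

40 20 33 36
35 8 35 19
48 29 47 26
30 17 34 46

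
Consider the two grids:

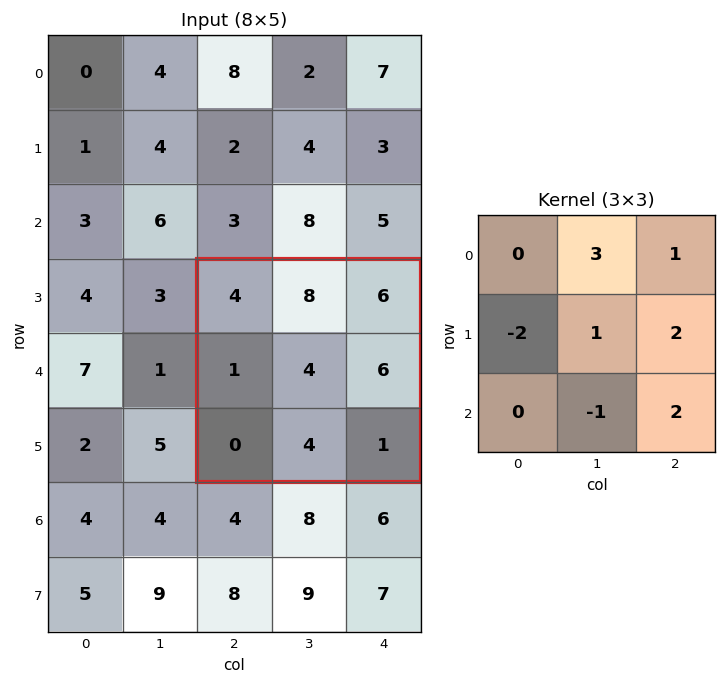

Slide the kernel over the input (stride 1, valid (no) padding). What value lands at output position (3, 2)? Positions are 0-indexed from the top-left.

42

The receptive field on the input at this output position is [4 8 6 / 1 4 6 / 0 4 1]. Elementwise product with the kernel and sum: 8·3 + 6·1 + 1·-2 + 4·1 + 6·2 + 4·-1 + 1·2.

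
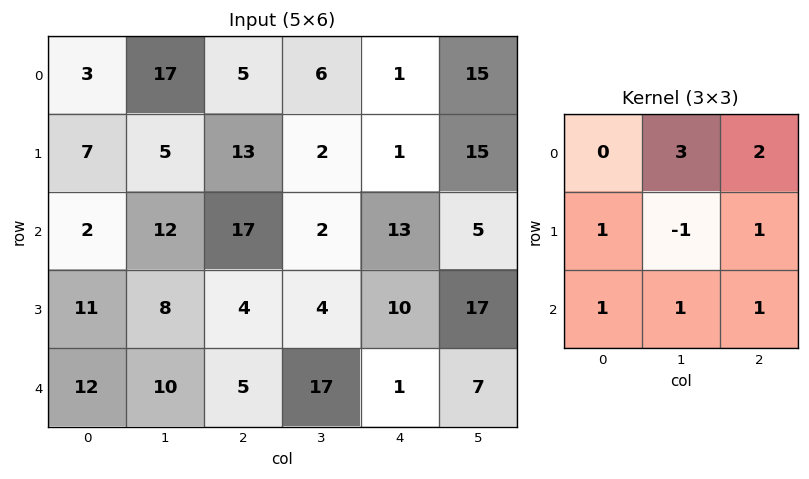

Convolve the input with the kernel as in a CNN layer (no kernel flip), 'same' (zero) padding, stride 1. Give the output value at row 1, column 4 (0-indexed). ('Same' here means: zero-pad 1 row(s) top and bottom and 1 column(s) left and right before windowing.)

69

The receptive field on the zero-padded input at this output position is [6 1 15 / 2 1 15 / 2 13 5]. Elementwise product with the kernel and sum: 1·3 + 15·2 + 2·1 + 1·-1 + 15·1 + 2·1 + 13·1 + 5·1.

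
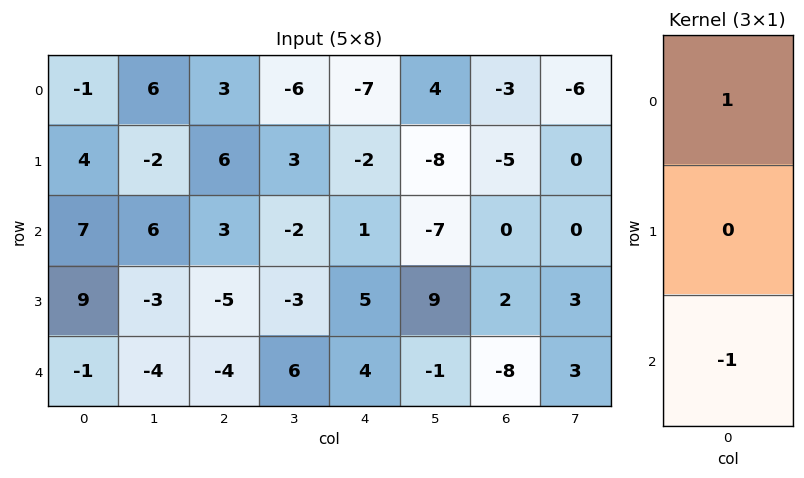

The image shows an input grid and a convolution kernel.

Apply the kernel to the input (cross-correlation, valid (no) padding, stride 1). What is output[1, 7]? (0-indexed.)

-3

The receptive field on the input at this output position is [0 / 0 / 3]. Elementwise product with the kernel and sum: 0·1 + 3·-1.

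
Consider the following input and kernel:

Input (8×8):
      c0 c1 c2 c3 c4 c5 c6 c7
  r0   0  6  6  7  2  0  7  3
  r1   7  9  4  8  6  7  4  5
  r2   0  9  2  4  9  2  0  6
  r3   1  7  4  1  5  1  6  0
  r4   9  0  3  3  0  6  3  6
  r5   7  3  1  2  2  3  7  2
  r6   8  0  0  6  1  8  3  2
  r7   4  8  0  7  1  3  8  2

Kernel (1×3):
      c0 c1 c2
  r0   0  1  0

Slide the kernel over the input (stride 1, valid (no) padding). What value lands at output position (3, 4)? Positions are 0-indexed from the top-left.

The receptive field on the input at this output position is [5 1 6]. Elementwise product with the kernel and sum: 1·1.

1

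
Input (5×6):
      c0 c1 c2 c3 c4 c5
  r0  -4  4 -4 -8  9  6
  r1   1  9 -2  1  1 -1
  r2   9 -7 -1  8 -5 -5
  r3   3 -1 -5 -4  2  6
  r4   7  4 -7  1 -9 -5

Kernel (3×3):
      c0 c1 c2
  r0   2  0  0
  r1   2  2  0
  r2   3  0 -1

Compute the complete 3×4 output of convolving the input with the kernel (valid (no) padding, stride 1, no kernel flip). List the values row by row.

Output[0,0]: The receptive field on the input at this output position is [-4 4 -4 / 1 9 -2 / 9 -7 -1]. Elementwise product with the kernel and sum: -4·2 + 1·2 + 9·2 + 9·3 + -1·-1.

40 -7 -8 17
20 3 -7 -10
50 -15 -32 20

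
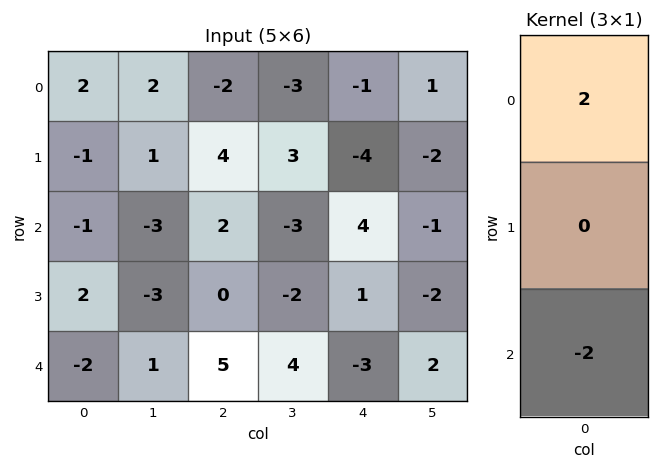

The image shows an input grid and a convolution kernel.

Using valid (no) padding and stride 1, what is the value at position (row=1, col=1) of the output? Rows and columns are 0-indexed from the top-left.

The receptive field on the input at this output position is [1 / -3 / -3]. Elementwise product with the kernel and sum: 1·2 + -3·-2.

8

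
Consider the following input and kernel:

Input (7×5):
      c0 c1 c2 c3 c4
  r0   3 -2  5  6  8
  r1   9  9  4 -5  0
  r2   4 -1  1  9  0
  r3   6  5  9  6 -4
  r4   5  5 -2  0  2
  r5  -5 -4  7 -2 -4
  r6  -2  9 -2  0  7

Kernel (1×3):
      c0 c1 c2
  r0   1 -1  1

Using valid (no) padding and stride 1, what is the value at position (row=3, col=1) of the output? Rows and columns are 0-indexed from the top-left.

The receptive field on the input at this output position is [5 9 6]. Elementwise product with the kernel and sum: 5·1 + 9·-1 + 6·1.

2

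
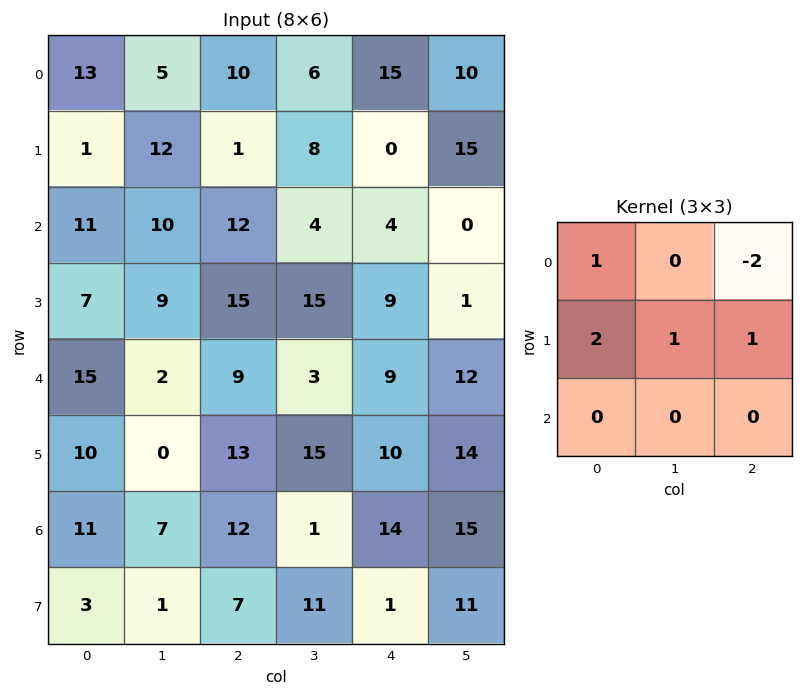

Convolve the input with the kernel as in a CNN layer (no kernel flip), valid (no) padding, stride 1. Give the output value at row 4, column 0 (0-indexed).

The receptive field on the input at this output position is [15 2 9 / 10 0 13 / 11 7 12]. Elementwise product with the kernel and sum: 15·1 + 9·-2 + 10·2 + 0·1 + 13·1.

30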